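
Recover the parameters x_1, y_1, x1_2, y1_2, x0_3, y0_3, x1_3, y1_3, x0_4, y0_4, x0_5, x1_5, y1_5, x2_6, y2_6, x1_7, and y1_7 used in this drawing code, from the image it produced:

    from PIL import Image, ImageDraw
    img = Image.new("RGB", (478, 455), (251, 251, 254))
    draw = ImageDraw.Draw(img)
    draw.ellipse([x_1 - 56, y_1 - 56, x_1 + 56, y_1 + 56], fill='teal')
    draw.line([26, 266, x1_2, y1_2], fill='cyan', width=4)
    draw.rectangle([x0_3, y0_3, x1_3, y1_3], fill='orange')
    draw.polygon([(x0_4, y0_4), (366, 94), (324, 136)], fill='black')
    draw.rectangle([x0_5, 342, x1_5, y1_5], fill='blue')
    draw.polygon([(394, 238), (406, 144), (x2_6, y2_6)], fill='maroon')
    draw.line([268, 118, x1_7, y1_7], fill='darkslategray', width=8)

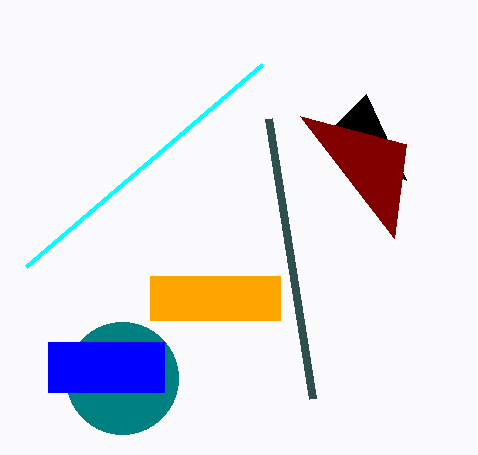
x_1 = 122; y_1 = 378; x1_2 = 262; y1_2 = 64; x0_3 = 150; y0_3 = 276; x1_3 = 280; y1_3 = 320; x0_4 = 406; y0_4 = 180; x0_5 = 48; x1_5 = 164; y1_5 = 392; x2_6 = 300; y2_6 = 116; x1_7 = 312; y1_7 = 398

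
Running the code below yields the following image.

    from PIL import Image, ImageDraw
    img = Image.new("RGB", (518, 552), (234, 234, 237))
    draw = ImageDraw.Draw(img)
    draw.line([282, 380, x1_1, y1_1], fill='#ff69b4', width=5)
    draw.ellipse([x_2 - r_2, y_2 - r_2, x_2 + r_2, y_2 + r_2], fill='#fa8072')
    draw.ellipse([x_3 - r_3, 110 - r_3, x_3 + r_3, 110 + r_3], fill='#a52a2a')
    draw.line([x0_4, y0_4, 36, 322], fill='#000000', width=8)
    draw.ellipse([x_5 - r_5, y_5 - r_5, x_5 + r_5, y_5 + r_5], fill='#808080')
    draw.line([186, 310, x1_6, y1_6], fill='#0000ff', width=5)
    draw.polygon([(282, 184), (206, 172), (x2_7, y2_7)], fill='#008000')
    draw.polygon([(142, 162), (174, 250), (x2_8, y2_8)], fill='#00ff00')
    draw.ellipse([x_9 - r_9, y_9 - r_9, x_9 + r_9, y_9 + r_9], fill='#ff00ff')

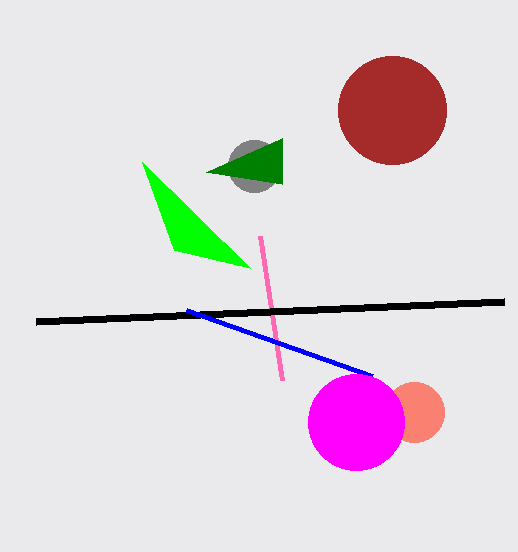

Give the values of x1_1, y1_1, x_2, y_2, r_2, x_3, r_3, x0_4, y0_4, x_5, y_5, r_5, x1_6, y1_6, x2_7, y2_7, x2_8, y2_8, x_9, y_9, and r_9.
x1_1 = 260
y1_1 = 236
x_2 = 414
y_2 = 412
r_2 = 30
x_3 = 392
r_3 = 54
x0_4 = 504
y0_4 = 302
x_5 = 254
y_5 = 166
r_5 = 26
x1_6 = 372
y1_6 = 376
x2_7 = 282
y2_7 = 138
x2_8 = 250
y2_8 = 268
x_9 = 356
y_9 = 422
r_9 = 48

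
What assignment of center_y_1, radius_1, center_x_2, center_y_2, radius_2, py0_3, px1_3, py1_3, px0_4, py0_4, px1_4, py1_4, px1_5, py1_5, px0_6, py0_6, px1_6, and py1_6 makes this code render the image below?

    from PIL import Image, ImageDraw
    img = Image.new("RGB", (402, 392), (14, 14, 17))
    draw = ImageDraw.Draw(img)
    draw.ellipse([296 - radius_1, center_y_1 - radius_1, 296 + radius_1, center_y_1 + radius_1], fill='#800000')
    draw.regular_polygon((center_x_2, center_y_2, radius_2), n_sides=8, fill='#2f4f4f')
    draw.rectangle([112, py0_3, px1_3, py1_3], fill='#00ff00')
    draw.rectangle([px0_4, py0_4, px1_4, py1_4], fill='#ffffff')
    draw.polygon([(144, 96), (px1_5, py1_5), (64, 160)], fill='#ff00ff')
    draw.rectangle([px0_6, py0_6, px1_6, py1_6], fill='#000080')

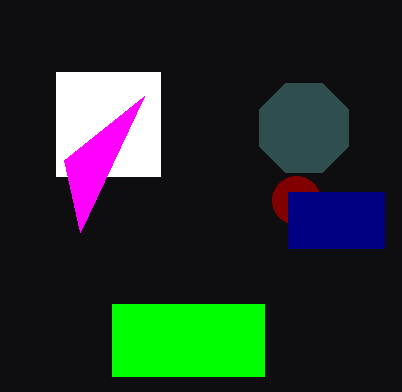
center_y_1 = 200, radius_1 = 24, center_x_2 = 304, center_y_2 = 128, radius_2 = 48, py0_3 = 304, px1_3 = 264, py1_3 = 376, px0_4 = 56, py0_4 = 72, px1_4 = 160, py1_4 = 176, px1_5 = 80, py1_5 = 232, px0_6 = 288, py0_6 = 192, px1_6 = 384, py1_6 = 248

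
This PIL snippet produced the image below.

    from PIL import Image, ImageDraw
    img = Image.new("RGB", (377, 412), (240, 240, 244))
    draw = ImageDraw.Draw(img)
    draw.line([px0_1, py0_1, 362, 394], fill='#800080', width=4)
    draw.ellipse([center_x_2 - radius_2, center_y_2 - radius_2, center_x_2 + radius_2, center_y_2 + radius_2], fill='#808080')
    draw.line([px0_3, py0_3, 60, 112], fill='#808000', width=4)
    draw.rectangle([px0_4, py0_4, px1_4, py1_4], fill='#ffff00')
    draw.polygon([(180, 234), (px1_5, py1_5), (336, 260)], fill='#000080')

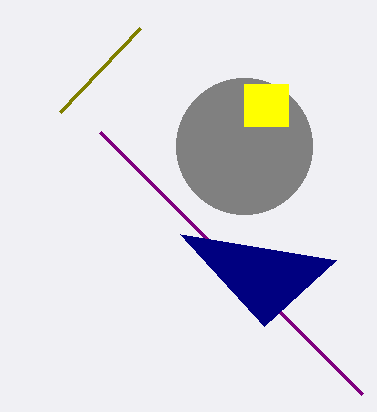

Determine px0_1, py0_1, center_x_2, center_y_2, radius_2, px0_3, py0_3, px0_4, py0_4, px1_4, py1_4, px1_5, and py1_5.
px0_1 = 100
py0_1 = 132
center_x_2 = 244
center_y_2 = 146
radius_2 = 68
px0_3 = 140
py0_3 = 28
px0_4 = 244
py0_4 = 84
px1_4 = 288
py1_4 = 126
px1_5 = 264
py1_5 = 326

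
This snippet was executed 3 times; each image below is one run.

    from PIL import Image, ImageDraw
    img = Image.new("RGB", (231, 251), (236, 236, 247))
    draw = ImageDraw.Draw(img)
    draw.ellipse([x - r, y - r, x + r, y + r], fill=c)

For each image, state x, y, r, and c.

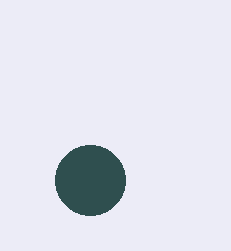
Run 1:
x = 90, y = 180, r = 35, c = 'darkslategray'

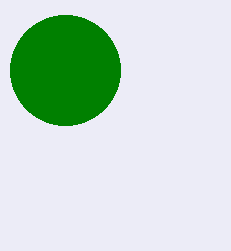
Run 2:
x = 65
y = 70
r = 55
c = 'green'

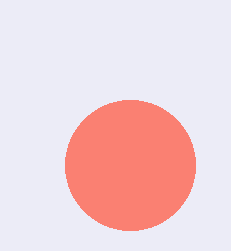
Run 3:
x = 130
y = 165
r = 65
c = 'salmon'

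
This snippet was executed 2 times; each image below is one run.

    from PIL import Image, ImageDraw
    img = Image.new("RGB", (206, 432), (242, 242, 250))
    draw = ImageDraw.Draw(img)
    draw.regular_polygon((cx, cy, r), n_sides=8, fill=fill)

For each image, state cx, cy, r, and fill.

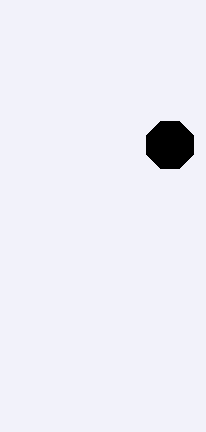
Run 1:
cx = 170
cy = 145
r = 25
fill = 'black'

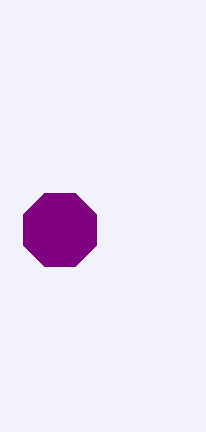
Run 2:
cx = 60; cy = 230; r = 40; fill = 'purple'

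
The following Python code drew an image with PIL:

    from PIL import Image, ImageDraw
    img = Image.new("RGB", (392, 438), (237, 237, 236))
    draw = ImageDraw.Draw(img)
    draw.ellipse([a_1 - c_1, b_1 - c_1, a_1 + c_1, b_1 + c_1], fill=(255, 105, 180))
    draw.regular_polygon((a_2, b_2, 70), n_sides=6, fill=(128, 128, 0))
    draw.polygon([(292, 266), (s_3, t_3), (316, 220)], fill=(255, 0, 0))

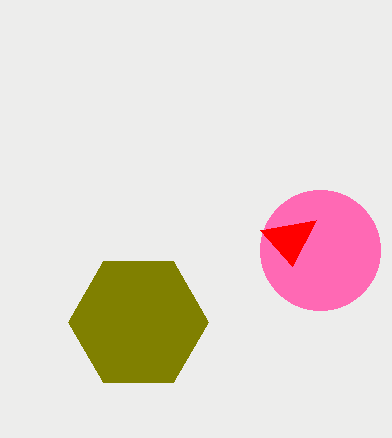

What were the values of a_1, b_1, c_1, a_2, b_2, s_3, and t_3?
a_1 = 320; b_1 = 250; c_1 = 60; a_2 = 138; b_2 = 322; s_3 = 260; t_3 = 230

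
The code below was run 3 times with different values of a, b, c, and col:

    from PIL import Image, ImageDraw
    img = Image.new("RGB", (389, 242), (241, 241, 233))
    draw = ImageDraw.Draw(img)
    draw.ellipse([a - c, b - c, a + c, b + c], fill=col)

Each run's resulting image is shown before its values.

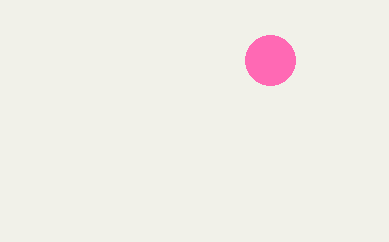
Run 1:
a = 270
b = 60
c = 25
col = 'hotpink'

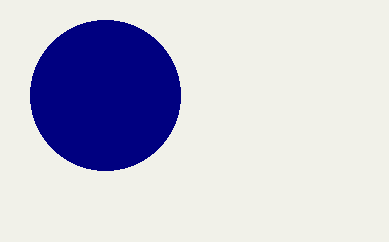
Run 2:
a = 105
b = 95
c = 75
col = 'navy'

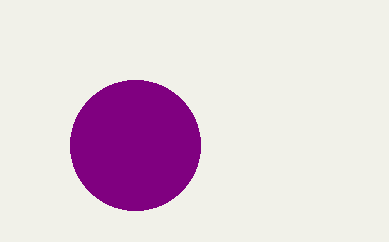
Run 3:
a = 135; b = 145; c = 65; col = 'purple'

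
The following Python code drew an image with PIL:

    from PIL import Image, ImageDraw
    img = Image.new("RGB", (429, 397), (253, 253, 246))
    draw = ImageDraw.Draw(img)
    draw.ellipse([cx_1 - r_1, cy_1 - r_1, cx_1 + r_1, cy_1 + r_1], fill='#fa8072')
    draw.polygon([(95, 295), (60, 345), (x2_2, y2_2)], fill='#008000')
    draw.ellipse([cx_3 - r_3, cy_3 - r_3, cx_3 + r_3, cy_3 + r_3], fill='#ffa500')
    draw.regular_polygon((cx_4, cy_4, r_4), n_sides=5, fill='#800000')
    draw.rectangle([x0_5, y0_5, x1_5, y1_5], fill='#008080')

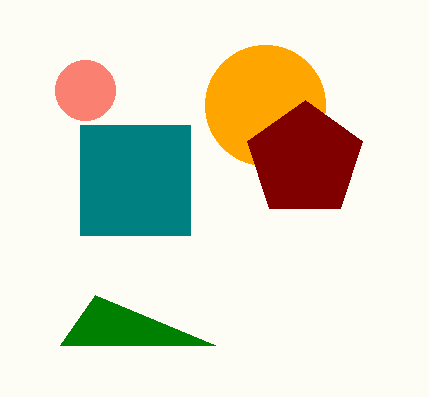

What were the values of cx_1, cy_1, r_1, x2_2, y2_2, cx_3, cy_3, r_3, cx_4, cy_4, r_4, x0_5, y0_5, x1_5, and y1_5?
cx_1 = 85, cy_1 = 90, r_1 = 30, x2_2 = 215, y2_2 = 345, cx_3 = 265, cy_3 = 105, r_3 = 60, cx_4 = 305, cy_4 = 160, r_4 = 60, x0_5 = 80, y0_5 = 125, x1_5 = 190, y1_5 = 235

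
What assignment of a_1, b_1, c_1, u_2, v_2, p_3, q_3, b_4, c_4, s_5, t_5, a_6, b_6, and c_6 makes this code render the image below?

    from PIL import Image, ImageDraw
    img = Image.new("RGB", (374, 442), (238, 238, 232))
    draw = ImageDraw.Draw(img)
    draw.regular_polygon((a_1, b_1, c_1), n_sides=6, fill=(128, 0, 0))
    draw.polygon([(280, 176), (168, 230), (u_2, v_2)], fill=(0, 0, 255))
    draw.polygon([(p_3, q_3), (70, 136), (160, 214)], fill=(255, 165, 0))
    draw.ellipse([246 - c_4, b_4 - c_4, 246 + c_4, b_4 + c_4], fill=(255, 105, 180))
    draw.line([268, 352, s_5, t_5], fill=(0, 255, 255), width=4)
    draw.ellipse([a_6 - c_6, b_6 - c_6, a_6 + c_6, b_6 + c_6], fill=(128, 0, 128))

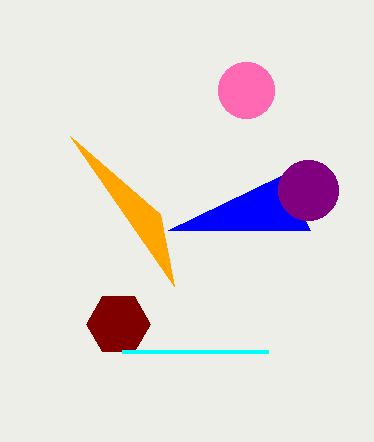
a_1 = 118; b_1 = 324; c_1 = 32; u_2 = 310; v_2 = 230; p_3 = 174; q_3 = 286; b_4 = 90; c_4 = 28; s_5 = 122; t_5 = 352; a_6 = 308; b_6 = 190; c_6 = 30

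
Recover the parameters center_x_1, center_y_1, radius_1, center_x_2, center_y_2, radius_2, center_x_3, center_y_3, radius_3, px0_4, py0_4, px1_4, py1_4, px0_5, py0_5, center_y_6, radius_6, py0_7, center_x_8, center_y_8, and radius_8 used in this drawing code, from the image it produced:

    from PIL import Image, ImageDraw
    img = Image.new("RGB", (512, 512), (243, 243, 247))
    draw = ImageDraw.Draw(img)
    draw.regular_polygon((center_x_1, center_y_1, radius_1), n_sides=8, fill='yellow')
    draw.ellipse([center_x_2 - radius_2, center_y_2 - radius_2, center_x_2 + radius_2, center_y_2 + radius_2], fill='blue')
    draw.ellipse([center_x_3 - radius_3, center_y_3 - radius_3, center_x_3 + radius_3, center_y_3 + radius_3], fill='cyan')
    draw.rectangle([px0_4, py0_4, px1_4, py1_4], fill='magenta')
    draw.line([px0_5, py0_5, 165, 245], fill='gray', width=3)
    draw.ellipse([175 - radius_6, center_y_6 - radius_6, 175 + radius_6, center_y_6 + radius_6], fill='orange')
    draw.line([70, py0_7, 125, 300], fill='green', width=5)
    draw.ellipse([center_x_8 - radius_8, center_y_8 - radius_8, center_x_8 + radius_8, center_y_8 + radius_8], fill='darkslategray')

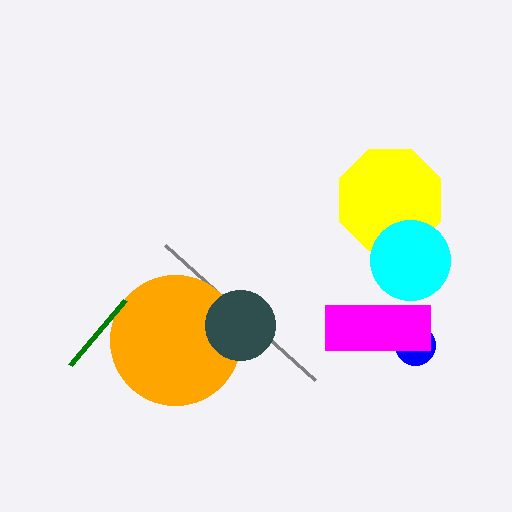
center_x_1 = 390
center_y_1 = 200
radius_1 = 55
center_x_2 = 415
center_y_2 = 345
radius_2 = 20
center_x_3 = 410
center_y_3 = 260
radius_3 = 40
px0_4 = 325
py0_4 = 305
px1_4 = 430
py1_4 = 350
px0_5 = 315
py0_5 = 380
center_y_6 = 340
radius_6 = 65
py0_7 = 365
center_x_8 = 240
center_y_8 = 325
radius_8 = 35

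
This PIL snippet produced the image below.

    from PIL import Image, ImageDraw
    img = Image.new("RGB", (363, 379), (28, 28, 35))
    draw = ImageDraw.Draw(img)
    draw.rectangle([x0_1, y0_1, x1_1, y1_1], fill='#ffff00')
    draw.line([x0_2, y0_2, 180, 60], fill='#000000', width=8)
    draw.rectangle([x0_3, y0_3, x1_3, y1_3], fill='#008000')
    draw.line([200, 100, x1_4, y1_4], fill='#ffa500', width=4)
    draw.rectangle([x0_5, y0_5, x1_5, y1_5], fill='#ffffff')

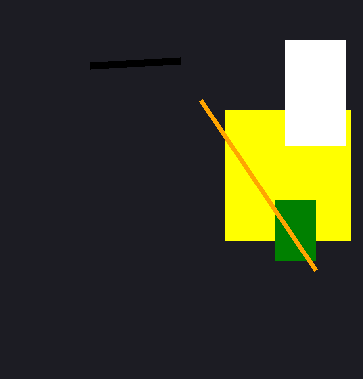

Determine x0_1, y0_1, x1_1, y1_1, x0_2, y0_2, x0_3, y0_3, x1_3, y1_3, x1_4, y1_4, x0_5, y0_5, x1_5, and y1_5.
x0_1 = 225
y0_1 = 110
x1_1 = 350
y1_1 = 240
x0_2 = 90
y0_2 = 65
x0_3 = 275
y0_3 = 200
x1_3 = 315
y1_3 = 260
x1_4 = 315
y1_4 = 270
x0_5 = 285
y0_5 = 40
x1_5 = 345
y1_5 = 145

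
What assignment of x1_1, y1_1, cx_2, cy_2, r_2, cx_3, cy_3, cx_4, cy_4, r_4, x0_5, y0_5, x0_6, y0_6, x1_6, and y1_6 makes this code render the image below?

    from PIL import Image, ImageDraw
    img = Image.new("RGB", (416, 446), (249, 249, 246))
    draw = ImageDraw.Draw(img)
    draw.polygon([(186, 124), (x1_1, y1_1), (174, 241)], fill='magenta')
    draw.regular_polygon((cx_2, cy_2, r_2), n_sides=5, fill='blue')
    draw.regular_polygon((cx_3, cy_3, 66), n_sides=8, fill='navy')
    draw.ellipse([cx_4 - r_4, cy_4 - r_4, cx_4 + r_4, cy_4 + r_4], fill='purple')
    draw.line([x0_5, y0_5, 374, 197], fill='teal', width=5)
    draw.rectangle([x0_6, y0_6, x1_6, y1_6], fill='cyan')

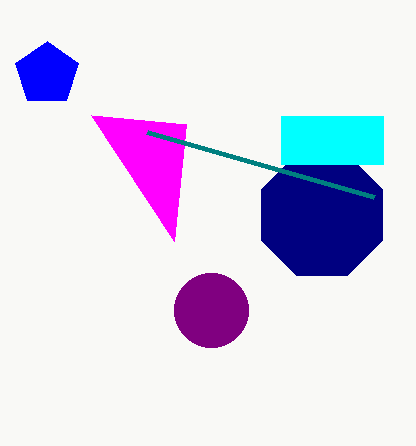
x1_1 = 91
y1_1 = 115
cx_2 = 47
cy_2 = 74
r_2 = 33
cx_3 = 322
cy_3 = 215
cx_4 = 211
cy_4 = 310
r_4 = 37
x0_5 = 147
y0_5 = 132
x0_6 = 281
y0_6 = 116
x1_6 = 383
y1_6 = 164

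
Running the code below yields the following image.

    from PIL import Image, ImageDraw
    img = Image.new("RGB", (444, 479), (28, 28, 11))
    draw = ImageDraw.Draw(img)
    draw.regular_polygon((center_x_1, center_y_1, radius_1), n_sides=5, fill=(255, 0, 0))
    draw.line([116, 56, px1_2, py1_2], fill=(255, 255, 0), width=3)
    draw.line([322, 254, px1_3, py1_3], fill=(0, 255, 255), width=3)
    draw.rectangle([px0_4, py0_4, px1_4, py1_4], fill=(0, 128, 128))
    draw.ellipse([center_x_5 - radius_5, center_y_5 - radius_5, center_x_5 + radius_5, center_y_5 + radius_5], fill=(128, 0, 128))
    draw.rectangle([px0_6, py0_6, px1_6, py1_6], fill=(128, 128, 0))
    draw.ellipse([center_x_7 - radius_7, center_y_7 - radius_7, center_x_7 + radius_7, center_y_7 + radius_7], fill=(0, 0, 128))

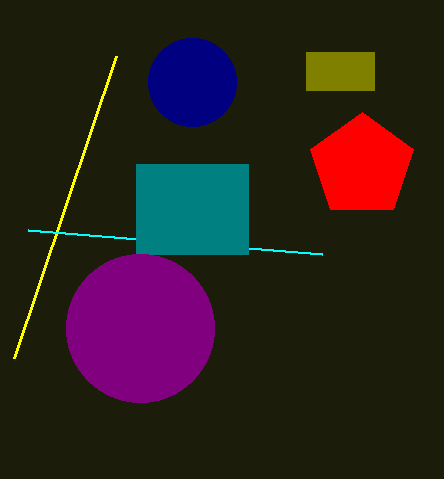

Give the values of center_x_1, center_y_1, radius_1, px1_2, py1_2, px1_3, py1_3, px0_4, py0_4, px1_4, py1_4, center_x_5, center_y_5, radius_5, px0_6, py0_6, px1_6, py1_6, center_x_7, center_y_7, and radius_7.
center_x_1 = 362; center_y_1 = 166; radius_1 = 54; px1_2 = 14; py1_2 = 358; px1_3 = 28; py1_3 = 230; px0_4 = 136; py0_4 = 164; px1_4 = 248; py1_4 = 254; center_x_5 = 140; center_y_5 = 328; radius_5 = 74; px0_6 = 306; py0_6 = 52; px1_6 = 374; py1_6 = 90; center_x_7 = 192; center_y_7 = 82; radius_7 = 44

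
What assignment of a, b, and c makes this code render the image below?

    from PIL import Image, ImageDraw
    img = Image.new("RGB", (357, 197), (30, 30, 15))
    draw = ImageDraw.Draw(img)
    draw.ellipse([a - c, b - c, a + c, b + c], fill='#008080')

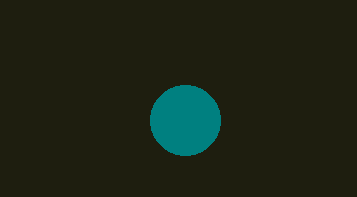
a = 185, b = 120, c = 35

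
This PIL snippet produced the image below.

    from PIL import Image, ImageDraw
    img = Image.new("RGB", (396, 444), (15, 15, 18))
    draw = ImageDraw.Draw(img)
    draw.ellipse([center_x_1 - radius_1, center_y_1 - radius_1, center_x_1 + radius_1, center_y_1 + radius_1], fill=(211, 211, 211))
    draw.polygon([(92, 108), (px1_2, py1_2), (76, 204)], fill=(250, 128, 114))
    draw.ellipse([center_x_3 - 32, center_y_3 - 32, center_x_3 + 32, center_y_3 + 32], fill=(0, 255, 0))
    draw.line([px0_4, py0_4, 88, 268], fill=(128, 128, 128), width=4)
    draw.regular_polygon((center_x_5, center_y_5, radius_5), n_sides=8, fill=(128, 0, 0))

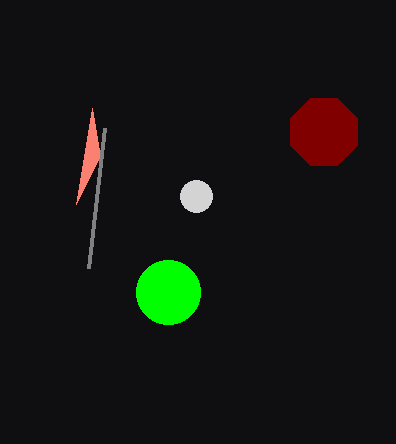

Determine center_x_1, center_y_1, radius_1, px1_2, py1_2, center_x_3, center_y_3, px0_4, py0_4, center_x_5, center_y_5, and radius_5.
center_x_1 = 196; center_y_1 = 196; radius_1 = 16; px1_2 = 100; py1_2 = 156; center_x_3 = 168; center_y_3 = 292; px0_4 = 104; py0_4 = 128; center_x_5 = 324; center_y_5 = 132; radius_5 = 36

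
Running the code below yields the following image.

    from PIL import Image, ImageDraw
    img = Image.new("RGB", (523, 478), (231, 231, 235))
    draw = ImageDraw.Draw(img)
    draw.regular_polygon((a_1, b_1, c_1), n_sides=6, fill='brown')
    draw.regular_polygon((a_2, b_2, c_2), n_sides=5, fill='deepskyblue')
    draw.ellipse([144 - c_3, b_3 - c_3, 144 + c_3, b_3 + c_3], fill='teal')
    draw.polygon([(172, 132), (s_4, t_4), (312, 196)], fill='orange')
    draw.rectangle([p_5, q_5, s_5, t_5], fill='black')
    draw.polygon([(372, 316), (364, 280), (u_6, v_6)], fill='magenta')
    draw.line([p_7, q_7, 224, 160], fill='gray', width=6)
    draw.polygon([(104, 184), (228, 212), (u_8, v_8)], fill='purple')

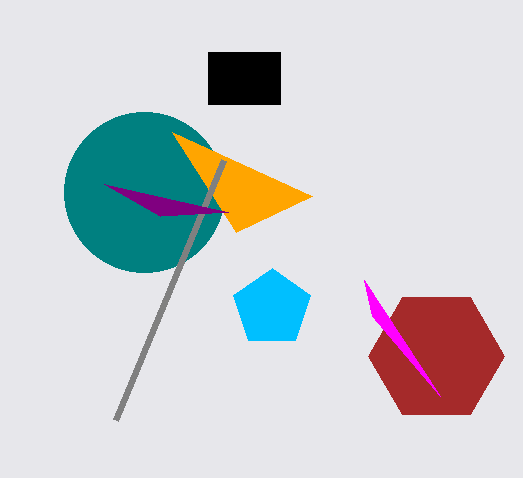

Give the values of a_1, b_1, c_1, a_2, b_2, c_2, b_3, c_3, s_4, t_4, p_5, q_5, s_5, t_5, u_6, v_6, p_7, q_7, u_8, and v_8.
a_1 = 436
b_1 = 356
c_1 = 68
a_2 = 272
b_2 = 308
c_2 = 40
b_3 = 192
c_3 = 80
s_4 = 236
t_4 = 232
p_5 = 208
q_5 = 52
s_5 = 280
t_5 = 104
u_6 = 440
v_6 = 396
p_7 = 116
q_7 = 420
u_8 = 160
v_8 = 216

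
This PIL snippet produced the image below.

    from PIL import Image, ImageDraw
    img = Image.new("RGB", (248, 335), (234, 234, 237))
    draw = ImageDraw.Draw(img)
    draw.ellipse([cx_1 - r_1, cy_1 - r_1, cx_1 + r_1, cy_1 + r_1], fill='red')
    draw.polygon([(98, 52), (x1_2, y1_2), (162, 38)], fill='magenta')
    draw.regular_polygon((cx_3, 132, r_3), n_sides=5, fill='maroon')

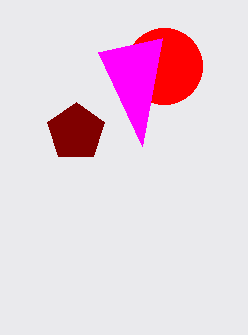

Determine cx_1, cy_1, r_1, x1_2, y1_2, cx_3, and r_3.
cx_1 = 164, cy_1 = 66, r_1 = 38, x1_2 = 142, y1_2 = 146, cx_3 = 76, r_3 = 30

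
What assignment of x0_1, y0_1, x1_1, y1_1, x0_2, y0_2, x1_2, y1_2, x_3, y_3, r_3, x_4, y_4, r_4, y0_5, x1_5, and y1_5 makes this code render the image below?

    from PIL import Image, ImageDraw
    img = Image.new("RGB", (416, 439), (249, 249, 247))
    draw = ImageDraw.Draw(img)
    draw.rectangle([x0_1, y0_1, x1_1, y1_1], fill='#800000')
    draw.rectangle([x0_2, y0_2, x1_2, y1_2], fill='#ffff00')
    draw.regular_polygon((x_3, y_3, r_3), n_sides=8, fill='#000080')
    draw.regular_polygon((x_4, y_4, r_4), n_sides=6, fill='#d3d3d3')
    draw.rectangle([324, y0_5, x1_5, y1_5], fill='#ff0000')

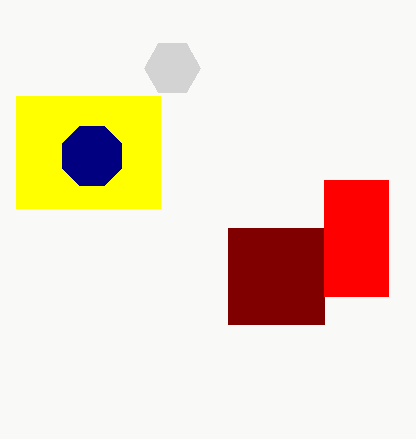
x0_1 = 228; y0_1 = 228; x1_1 = 324; y1_1 = 324; x0_2 = 16; y0_2 = 96; x1_2 = 160; y1_2 = 208; x_3 = 92; y_3 = 156; r_3 = 32; x_4 = 172; y_4 = 68; r_4 = 28; y0_5 = 180; x1_5 = 388; y1_5 = 296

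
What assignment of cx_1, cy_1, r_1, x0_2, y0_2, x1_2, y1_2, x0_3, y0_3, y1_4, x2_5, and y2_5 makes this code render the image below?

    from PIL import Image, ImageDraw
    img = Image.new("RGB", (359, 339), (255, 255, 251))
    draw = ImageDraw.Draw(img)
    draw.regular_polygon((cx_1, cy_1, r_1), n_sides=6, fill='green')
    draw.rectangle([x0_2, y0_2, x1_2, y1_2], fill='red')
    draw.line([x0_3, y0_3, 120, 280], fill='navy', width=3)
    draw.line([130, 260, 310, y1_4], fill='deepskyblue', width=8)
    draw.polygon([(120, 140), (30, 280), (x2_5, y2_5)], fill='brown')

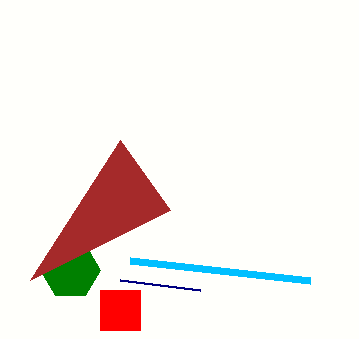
cx_1 = 70
cy_1 = 270
r_1 = 30
x0_2 = 100
y0_2 = 290
x1_2 = 140
y1_2 = 330
x0_3 = 200
y0_3 = 290
y1_4 = 280
x2_5 = 170
y2_5 = 210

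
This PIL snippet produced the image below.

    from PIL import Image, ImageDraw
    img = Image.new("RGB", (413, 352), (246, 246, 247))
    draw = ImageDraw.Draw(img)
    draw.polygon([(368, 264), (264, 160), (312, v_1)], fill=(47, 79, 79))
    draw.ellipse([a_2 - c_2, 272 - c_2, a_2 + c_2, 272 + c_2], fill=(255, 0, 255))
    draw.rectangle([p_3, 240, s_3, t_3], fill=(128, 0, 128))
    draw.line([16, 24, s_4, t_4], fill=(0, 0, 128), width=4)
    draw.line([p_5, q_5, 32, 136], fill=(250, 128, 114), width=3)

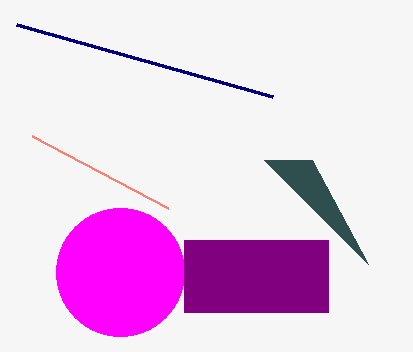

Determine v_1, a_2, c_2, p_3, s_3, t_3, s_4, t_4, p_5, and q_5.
v_1 = 160; a_2 = 120; c_2 = 64; p_3 = 184; s_3 = 328; t_3 = 312; s_4 = 272; t_4 = 96; p_5 = 168; q_5 = 208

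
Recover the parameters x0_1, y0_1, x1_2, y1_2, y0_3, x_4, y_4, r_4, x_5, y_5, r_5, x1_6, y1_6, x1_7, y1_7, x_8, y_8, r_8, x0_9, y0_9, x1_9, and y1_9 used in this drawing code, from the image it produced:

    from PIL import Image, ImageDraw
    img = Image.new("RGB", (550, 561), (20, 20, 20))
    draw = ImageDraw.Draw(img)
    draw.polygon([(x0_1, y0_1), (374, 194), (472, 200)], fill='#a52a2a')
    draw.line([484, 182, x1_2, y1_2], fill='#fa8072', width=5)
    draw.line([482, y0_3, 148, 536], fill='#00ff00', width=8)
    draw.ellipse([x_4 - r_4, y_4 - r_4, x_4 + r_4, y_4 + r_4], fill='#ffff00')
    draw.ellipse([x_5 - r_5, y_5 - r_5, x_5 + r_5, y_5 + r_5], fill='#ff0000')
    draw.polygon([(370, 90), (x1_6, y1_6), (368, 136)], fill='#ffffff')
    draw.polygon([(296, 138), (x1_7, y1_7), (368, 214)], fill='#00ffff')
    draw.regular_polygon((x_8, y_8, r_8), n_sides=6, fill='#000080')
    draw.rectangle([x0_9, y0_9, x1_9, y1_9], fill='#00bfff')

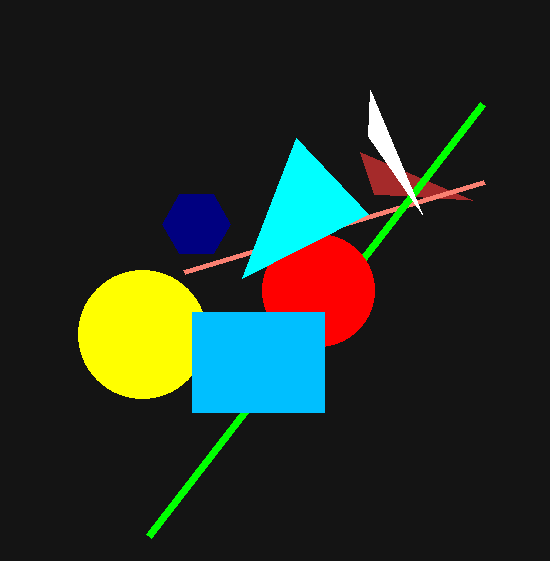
x0_1 = 360; y0_1 = 152; x1_2 = 184; y1_2 = 272; y0_3 = 104; x_4 = 142; y_4 = 334; r_4 = 64; x_5 = 318; y_5 = 290; r_5 = 56; x1_6 = 422; y1_6 = 214; x1_7 = 242; y1_7 = 278; x_8 = 196; y_8 = 224; r_8 = 34; x0_9 = 192; y0_9 = 312; x1_9 = 324; y1_9 = 412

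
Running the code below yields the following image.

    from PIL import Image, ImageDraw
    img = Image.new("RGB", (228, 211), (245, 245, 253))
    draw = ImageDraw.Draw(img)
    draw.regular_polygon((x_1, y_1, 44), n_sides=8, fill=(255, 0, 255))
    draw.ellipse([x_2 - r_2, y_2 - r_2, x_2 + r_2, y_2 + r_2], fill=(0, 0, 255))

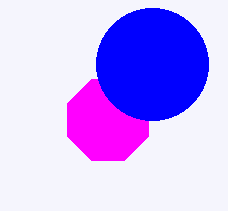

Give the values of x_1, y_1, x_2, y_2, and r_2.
x_1 = 108; y_1 = 120; x_2 = 152; y_2 = 64; r_2 = 56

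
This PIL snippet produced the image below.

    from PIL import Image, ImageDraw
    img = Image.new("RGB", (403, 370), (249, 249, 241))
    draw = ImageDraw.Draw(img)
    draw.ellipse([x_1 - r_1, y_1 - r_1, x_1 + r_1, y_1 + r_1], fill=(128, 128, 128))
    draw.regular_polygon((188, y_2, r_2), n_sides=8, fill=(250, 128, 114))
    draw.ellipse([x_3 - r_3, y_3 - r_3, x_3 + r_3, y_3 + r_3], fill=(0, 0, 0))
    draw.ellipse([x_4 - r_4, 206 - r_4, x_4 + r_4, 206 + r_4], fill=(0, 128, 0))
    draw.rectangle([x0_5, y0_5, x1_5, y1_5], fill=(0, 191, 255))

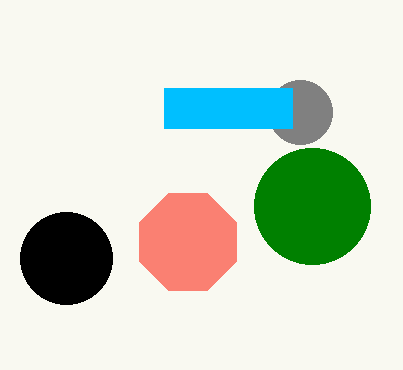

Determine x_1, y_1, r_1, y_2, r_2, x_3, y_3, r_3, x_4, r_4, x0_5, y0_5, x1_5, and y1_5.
x_1 = 300; y_1 = 112; r_1 = 32; y_2 = 242; r_2 = 52; x_3 = 66; y_3 = 258; r_3 = 46; x_4 = 312; r_4 = 58; x0_5 = 164; y0_5 = 88; x1_5 = 292; y1_5 = 128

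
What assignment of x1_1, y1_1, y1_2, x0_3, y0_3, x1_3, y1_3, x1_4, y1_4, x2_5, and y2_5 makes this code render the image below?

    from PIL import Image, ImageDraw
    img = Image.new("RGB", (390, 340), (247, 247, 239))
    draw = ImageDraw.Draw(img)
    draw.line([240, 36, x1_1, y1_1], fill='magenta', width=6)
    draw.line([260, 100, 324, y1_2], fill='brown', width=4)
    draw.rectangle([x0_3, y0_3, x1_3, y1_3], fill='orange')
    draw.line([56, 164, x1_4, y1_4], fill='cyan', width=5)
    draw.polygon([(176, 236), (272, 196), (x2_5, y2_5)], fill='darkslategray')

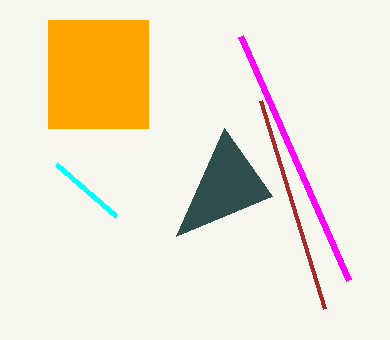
x1_1 = 348; y1_1 = 280; y1_2 = 308; x0_3 = 48; y0_3 = 20; x1_3 = 148; y1_3 = 128; x1_4 = 116; y1_4 = 216; x2_5 = 224; y2_5 = 128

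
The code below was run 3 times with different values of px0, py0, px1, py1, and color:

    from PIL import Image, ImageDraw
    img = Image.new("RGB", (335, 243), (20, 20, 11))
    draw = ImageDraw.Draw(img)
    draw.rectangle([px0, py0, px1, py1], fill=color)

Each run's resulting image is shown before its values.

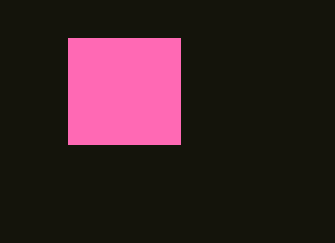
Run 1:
px0 = 68, py0 = 38, px1 = 180, py1 = 144, color = 'hotpink'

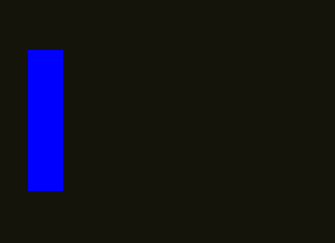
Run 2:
px0 = 28
py0 = 50
px1 = 62
py1 = 190
color = 'blue'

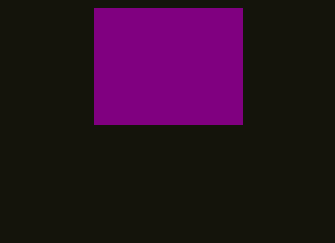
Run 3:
px0 = 94, py0 = 8, px1 = 242, py1 = 124, color = 'purple'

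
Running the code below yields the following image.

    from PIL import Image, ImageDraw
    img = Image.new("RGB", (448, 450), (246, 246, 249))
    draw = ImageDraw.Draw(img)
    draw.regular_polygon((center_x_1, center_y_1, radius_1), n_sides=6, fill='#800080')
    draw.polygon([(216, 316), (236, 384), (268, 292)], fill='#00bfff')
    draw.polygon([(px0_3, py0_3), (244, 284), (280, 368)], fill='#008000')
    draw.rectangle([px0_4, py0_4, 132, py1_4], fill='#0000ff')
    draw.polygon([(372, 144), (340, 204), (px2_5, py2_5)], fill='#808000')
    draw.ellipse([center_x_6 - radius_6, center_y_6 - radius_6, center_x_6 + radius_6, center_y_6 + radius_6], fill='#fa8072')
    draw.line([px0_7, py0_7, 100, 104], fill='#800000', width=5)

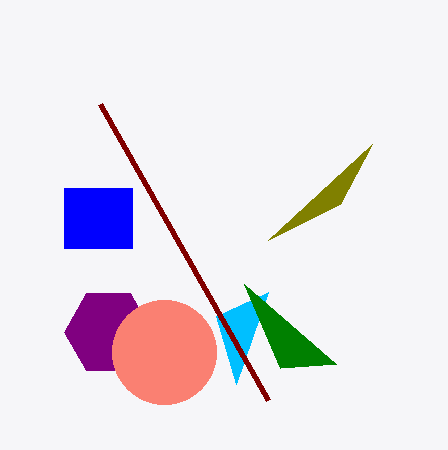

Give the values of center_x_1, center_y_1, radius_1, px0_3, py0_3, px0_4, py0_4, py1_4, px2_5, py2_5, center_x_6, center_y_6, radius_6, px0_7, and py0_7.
center_x_1 = 108, center_y_1 = 332, radius_1 = 44, px0_3 = 336, py0_3 = 364, px0_4 = 64, py0_4 = 188, py1_4 = 248, px2_5 = 268, py2_5 = 240, center_x_6 = 164, center_y_6 = 352, radius_6 = 52, px0_7 = 268, py0_7 = 400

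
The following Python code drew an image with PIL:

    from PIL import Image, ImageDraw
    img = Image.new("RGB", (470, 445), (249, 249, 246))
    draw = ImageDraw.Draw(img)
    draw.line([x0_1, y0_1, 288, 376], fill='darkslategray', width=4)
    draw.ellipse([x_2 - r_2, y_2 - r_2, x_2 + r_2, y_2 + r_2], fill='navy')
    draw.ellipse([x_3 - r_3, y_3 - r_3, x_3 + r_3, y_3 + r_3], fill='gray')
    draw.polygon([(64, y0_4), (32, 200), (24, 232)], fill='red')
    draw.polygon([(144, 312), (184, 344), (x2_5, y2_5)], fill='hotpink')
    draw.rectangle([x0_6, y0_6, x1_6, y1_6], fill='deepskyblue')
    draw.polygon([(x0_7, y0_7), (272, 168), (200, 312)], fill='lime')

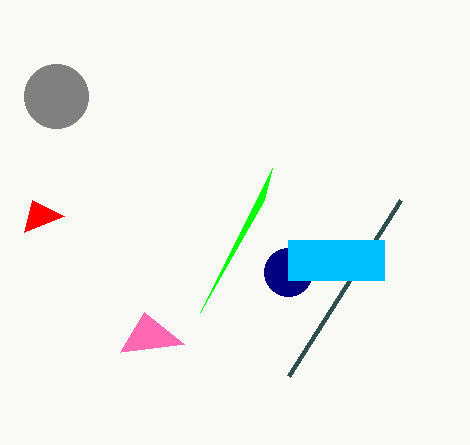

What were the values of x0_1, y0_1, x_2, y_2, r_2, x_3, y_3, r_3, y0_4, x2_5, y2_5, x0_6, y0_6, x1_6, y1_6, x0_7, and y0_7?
x0_1 = 400; y0_1 = 200; x_2 = 288; y_2 = 272; r_2 = 24; x_3 = 56; y_3 = 96; r_3 = 32; y0_4 = 216; x2_5 = 120; y2_5 = 352; x0_6 = 288; y0_6 = 240; x1_6 = 384; y1_6 = 280; x0_7 = 264; y0_7 = 200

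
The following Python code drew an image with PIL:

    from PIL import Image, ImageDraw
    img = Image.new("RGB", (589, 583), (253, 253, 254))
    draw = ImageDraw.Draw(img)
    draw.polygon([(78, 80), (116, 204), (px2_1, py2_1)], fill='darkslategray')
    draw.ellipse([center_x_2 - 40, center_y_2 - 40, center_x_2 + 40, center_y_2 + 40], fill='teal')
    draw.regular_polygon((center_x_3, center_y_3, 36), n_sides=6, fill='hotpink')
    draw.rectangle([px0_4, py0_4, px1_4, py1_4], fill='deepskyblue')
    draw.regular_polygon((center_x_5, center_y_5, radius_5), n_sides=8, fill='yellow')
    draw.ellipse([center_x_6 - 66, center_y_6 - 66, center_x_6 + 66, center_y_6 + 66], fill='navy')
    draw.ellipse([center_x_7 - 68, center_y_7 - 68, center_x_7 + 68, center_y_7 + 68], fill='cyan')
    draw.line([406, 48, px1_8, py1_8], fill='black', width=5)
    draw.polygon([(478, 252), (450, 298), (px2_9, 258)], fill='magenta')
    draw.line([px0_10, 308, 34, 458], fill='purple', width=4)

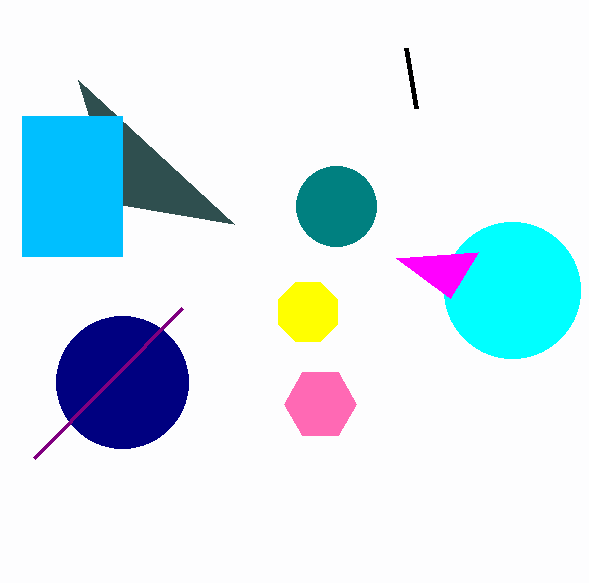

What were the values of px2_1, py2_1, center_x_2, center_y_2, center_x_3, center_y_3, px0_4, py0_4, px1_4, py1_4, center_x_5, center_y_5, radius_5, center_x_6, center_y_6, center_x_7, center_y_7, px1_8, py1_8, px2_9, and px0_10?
px2_1 = 234, py2_1 = 224, center_x_2 = 336, center_y_2 = 206, center_x_3 = 320, center_y_3 = 404, px0_4 = 22, py0_4 = 116, px1_4 = 122, py1_4 = 256, center_x_5 = 308, center_y_5 = 312, radius_5 = 32, center_x_6 = 122, center_y_6 = 382, center_x_7 = 512, center_y_7 = 290, px1_8 = 416, py1_8 = 108, px2_9 = 396, px0_10 = 182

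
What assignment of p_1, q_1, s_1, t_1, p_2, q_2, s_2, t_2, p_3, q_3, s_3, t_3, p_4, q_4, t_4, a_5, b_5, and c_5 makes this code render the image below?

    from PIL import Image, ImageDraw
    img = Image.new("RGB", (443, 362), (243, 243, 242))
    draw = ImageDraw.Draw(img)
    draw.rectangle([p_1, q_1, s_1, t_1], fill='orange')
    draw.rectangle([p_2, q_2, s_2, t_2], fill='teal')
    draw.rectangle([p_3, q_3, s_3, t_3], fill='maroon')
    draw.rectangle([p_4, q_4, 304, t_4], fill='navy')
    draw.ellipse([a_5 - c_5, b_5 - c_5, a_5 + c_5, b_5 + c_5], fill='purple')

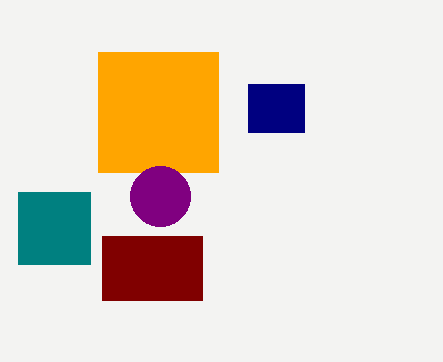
p_1 = 98; q_1 = 52; s_1 = 218; t_1 = 172; p_2 = 18; q_2 = 192; s_2 = 90; t_2 = 264; p_3 = 102; q_3 = 236; s_3 = 202; t_3 = 300; p_4 = 248; q_4 = 84; t_4 = 132; a_5 = 160; b_5 = 196; c_5 = 30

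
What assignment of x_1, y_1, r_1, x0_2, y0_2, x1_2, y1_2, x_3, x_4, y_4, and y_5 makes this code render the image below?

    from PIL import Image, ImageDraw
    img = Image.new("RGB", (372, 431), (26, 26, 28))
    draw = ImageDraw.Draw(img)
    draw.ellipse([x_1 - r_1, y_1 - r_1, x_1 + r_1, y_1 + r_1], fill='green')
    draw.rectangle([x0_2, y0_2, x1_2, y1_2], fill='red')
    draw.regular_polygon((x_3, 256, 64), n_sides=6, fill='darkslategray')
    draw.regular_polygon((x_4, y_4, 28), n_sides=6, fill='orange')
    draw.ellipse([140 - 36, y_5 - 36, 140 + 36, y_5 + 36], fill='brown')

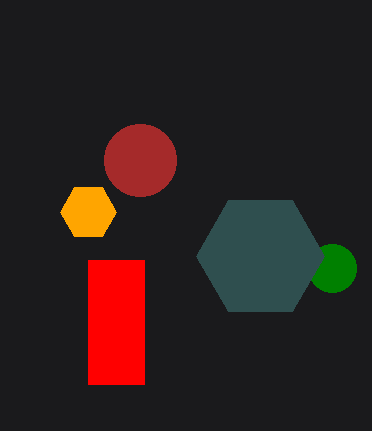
x_1 = 332
y_1 = 268
r_1 = 24
x0_2 = 88
y0_2 = 260
x1_2 = 144
y1_2 = 384
x_3 = 260
x_4 = 88
y_4 = 212
y_5 = 160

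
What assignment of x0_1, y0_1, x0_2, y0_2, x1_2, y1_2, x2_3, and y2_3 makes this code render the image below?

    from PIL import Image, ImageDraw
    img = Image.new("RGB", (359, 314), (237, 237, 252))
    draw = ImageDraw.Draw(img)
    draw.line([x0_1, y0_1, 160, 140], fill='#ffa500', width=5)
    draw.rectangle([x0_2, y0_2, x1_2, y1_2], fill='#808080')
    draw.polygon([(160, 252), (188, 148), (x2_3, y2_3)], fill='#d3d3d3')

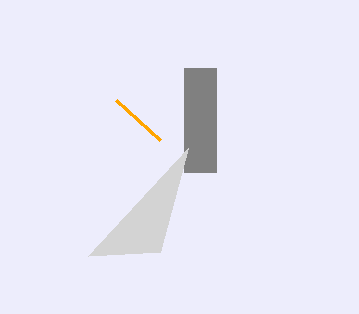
x0_1 = 116, y0_1 = 100, x0_2 = 184, y0_2 = 68, x1_2 = 216, y1_2 = 172, x2_3 = 88, y2_3 = 256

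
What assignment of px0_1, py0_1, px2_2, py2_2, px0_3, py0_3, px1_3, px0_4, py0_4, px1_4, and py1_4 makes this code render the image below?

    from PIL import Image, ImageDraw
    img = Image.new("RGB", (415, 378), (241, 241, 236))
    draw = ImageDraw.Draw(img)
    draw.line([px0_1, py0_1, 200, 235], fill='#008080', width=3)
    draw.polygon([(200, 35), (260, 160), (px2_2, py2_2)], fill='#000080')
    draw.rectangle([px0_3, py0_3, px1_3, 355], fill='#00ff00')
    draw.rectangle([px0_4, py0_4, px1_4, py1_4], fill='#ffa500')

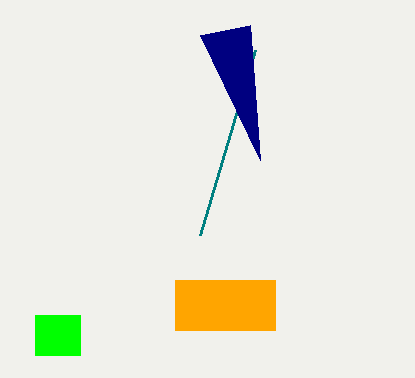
px0_1 = 255, py0_1 = 50, px2_2 = 250, py2_2 = 25, px0_3 = 35, py0_3 = 315, px1_3 = 80, px0_4 = 175, py0_4 = 280, px1_4 = 275, py1_4 = 330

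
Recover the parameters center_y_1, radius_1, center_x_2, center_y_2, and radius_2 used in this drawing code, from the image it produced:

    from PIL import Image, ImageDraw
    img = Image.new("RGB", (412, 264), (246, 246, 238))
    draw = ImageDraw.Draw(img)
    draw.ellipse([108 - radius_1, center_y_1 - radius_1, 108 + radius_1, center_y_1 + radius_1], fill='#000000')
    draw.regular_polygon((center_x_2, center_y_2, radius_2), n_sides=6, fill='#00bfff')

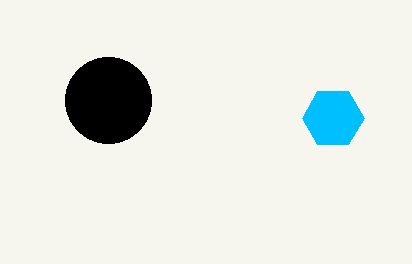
center_y_1 = 100, radius_1 = 43, center_x_2 = 333, center_y_2 = 118, radius_2 = 31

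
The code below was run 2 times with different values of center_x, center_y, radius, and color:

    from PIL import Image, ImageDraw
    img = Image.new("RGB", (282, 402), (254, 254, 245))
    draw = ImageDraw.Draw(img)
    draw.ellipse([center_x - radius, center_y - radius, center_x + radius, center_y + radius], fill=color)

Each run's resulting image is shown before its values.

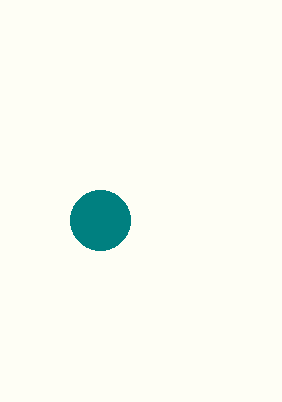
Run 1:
center_x = 100; center_y = 220; radius = 30; color = 'teal'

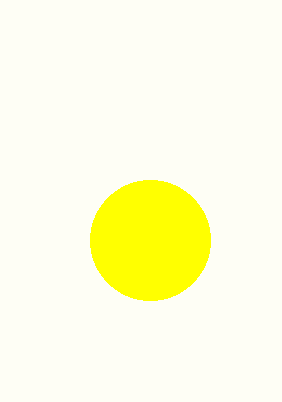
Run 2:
center_x = 150; center_y = 240; radius = 60; color = 'yellow'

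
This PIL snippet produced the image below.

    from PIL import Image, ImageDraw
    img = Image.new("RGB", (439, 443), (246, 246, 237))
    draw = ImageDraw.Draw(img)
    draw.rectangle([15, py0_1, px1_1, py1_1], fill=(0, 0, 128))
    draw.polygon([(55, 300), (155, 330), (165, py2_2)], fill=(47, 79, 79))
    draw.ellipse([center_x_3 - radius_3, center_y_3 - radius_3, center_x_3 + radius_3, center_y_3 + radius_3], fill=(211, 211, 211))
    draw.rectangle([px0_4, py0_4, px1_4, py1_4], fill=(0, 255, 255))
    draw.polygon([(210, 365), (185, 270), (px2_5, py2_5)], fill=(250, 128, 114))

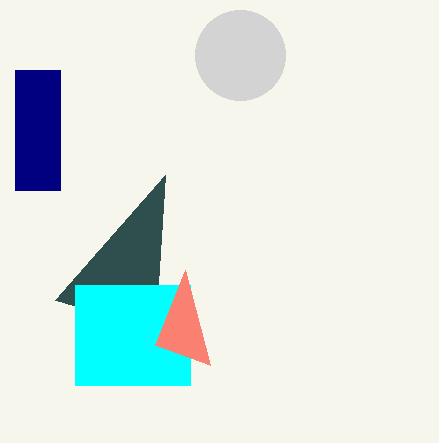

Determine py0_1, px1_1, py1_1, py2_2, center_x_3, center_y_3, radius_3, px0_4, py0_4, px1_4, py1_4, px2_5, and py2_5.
py0_1 = 70, px1_1 = 60, py1_1 = 190, py2_2 = 175, center_x_3 = 240, center_y_3 = 55, radius_3 = 45, px0_4 = 75, py0_4 = 285, px1_4 = 190, py1_4 = 385, px2_5 = 155, py2_5 = 345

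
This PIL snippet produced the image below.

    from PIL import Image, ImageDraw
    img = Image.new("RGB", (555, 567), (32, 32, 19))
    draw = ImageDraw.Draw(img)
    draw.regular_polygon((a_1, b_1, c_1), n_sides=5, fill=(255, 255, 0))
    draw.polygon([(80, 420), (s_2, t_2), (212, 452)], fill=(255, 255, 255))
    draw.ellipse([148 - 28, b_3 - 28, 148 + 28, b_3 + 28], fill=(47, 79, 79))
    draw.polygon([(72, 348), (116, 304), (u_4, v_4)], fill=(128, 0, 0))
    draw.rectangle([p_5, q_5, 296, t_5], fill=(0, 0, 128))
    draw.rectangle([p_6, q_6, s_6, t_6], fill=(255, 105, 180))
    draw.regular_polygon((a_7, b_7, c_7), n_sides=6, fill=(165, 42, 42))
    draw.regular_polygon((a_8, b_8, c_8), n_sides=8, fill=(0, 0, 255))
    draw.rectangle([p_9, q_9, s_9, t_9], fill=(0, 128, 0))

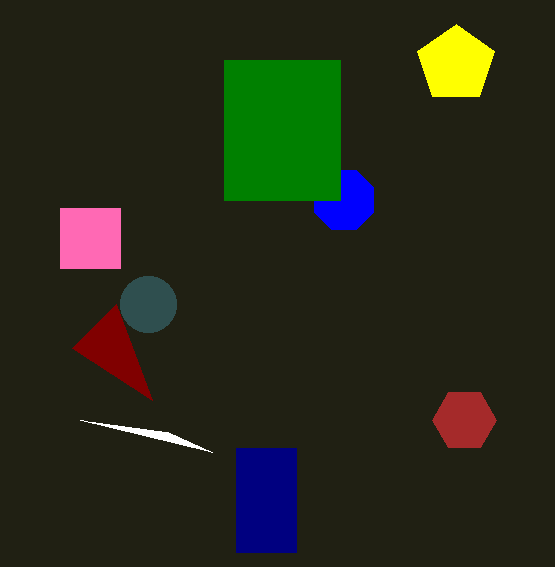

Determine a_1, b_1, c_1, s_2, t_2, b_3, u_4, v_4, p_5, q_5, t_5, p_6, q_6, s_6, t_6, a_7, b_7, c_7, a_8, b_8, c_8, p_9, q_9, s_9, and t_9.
a_1 = 456; b_1 = 64; c_1 = 40; s_2 = 168; t_2 = 432; b_3 = 304; u_4 = 152; v_4 = 400; p_5 = 236; q_5 = 448; t_5 = 552; p_6 = 60; q_6 = 208; s_6 = 120; t_6 = 268; a_7 = 464; b_7 = 420; c_7 = 32; a_8 = 344; b_8 = 200; c_8 = 32; p_9 = 224; q_9 = 60; s_9 = 340; t_9 = 200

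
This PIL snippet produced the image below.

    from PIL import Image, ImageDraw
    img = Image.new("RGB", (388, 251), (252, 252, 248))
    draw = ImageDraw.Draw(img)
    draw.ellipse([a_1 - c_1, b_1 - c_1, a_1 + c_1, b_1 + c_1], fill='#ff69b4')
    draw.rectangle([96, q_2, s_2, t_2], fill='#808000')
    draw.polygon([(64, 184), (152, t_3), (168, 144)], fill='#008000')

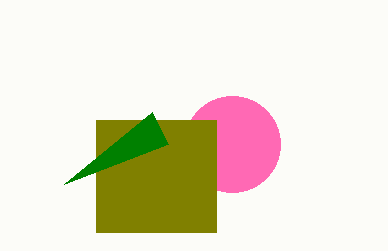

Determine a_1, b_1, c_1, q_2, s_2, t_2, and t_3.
a_1 = 232
b_1 = 144
c_1 = 48
q_2 = 120
s_2 = 216
t_2 = 232
t_3 = 112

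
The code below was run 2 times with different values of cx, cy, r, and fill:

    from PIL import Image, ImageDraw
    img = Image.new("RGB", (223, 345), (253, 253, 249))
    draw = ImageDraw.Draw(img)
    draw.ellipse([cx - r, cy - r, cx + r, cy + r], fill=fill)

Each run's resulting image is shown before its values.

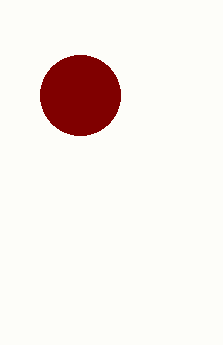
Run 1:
cx = 80
cy = 95
r = 40
fill = 'maroon'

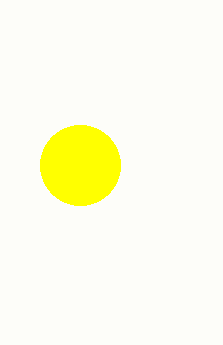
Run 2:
cx = 80; cy = 165; r = 40; fill = 'yellow'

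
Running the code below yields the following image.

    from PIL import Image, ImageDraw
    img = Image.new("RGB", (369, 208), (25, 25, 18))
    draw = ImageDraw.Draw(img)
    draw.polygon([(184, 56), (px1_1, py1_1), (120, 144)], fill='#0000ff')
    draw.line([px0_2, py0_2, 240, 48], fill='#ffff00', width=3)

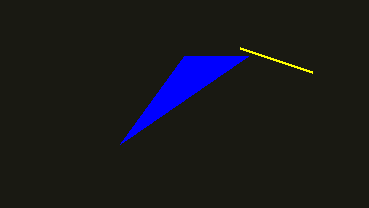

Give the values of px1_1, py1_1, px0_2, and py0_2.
px1_1 = 248, py1_1 = 56, px0_2 = 312, py0_2 = 72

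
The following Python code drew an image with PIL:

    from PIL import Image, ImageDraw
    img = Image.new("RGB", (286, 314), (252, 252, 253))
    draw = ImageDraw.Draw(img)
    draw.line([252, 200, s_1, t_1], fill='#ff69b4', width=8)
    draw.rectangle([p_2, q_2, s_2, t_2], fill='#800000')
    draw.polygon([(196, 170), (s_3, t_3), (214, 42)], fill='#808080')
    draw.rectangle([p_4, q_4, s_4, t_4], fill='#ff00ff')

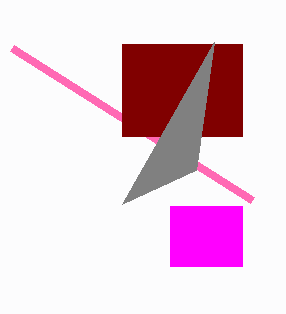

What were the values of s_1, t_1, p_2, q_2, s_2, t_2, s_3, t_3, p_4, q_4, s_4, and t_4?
s_1 = 12; t_1 = 48; p_2 = 122; q_2 = 44; s_2 = 242; t_2 = 136; s_3 = 122; t_3 = 204; p_4 = 170; q_4 = 206; s_4 = 242; t_4 = 266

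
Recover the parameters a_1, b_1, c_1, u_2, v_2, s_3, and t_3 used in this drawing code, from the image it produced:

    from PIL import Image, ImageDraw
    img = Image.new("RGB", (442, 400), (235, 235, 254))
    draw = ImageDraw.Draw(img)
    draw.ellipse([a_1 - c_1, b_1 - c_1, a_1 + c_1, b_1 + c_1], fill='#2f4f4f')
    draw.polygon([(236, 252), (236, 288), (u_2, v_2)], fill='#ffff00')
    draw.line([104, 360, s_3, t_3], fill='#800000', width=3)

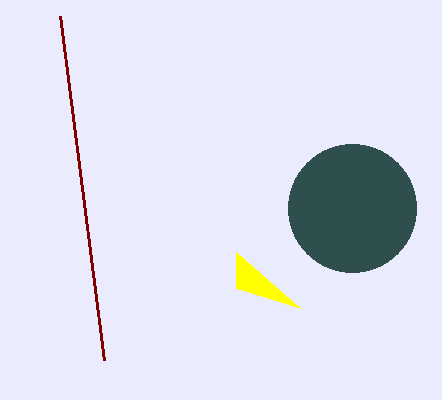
a_1 = 352; b_1 = 208; c_1 = 64; u_2 = 300; v_2 = 308; s_3 = 60; t_3 = 16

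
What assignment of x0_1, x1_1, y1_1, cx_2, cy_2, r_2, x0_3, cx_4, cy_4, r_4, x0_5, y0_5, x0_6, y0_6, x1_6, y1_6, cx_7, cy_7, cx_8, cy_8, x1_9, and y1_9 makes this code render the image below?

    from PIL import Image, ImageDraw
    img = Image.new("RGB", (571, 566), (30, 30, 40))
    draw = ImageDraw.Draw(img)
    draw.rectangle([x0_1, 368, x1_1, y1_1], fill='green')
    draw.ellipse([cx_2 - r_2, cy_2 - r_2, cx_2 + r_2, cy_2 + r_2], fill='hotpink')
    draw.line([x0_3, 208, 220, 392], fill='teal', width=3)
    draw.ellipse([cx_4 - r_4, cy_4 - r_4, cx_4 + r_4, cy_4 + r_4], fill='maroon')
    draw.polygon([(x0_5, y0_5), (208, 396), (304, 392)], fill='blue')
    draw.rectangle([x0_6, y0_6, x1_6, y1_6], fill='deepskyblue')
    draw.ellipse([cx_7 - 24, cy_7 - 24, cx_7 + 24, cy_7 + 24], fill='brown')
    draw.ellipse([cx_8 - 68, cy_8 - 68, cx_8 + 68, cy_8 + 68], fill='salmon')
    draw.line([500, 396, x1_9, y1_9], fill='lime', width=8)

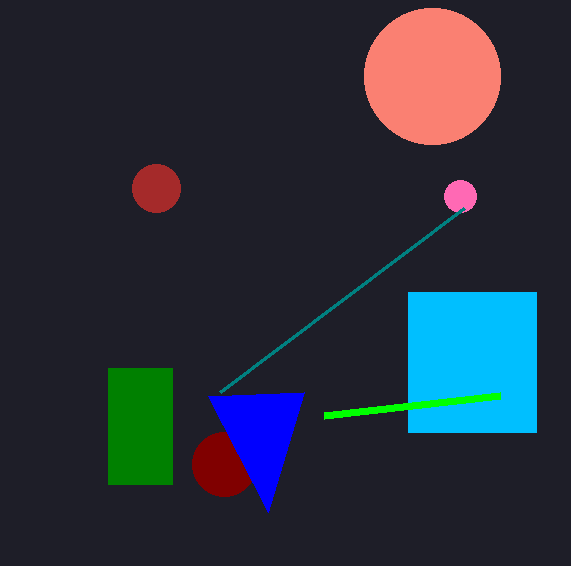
x0_1 = 108
x1_1 = 172
y1_1 = 484
cx_2 = 460
cy_2 = 196
r_2 = 16
x0_3 = 464
cx_4 = 224
cy_4 = 464
r_4 = 32
x0_5 = 268
y0_5 = 512
x0_6 = 408
y0_6 = 292
x1_6 = 536
y1_6 = 432
cx_7 = 156
cy_7 = 188
cx_8 = 432
cy_8 = 76
x1_9 = 324
y1_9 = 416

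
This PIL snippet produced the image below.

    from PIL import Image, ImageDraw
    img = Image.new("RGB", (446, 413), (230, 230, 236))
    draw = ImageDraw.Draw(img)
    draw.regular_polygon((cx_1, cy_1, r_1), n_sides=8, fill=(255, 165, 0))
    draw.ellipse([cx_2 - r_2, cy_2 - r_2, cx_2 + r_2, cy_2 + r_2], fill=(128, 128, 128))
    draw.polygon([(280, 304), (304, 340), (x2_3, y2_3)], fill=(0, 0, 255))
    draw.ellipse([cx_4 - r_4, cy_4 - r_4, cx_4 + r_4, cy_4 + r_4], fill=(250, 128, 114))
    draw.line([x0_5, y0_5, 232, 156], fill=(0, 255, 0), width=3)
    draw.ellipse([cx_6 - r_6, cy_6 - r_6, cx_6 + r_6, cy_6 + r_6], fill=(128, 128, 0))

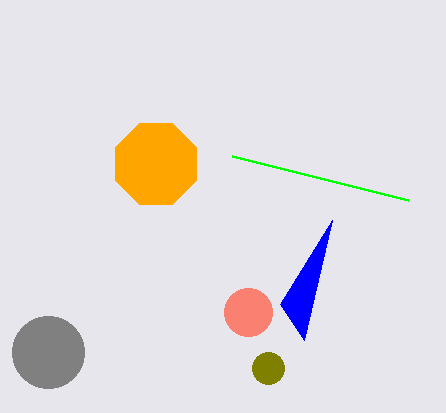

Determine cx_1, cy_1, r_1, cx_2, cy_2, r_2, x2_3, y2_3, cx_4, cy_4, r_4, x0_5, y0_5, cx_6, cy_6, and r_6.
cx_1 = 156; cy_1 = 164; r_1 = 44; cx_2 = 48; cy_2 = 352; r_2 = 36; x2_3 = 332; y2_3 = 220; cx_4 = 248; cy_4 = 312; r_4 = 24; x0_5 = 408; y0_5 = 200; cx_6 = 268; cy_6 = 368; r_6 = 16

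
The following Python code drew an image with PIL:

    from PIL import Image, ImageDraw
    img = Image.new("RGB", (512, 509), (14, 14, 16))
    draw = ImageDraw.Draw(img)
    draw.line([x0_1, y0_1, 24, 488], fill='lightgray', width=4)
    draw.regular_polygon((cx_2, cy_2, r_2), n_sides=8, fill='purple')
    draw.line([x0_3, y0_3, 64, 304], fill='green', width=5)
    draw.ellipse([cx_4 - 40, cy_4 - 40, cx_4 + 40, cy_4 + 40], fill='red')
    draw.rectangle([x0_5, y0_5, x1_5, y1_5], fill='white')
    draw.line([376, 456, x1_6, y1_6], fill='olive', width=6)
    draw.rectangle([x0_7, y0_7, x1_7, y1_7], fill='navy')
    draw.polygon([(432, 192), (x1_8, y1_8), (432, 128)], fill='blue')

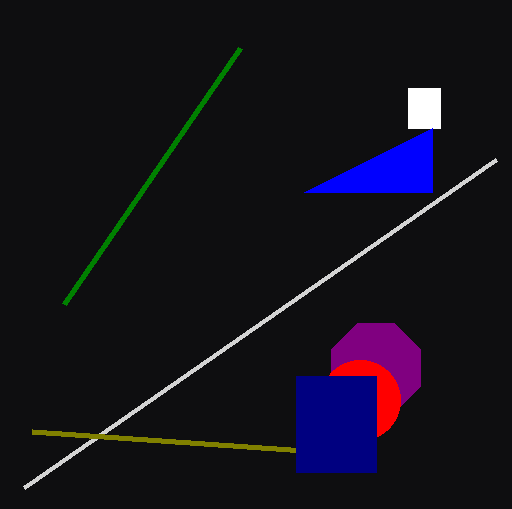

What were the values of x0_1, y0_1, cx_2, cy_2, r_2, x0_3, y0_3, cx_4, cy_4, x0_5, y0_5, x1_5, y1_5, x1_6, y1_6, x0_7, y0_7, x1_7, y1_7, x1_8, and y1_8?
x0_1 = 496, y0_1 = 160, cx_2 = 376, cy_2 = 368, r_2 = 48, x0_3 = 240, y0_3 = 48, cx_4 = 360, cy_4 = 400, x0_5 = 408, y0_5 = 88, x1_5 = 440, y1_5 = 128, x1_6 = 32, y1_6 = 432, x0_7 = 296, y0_7 = 376, x1_7 = 376, y1_7 = 472, x1_8 = 304, y1_8 = 192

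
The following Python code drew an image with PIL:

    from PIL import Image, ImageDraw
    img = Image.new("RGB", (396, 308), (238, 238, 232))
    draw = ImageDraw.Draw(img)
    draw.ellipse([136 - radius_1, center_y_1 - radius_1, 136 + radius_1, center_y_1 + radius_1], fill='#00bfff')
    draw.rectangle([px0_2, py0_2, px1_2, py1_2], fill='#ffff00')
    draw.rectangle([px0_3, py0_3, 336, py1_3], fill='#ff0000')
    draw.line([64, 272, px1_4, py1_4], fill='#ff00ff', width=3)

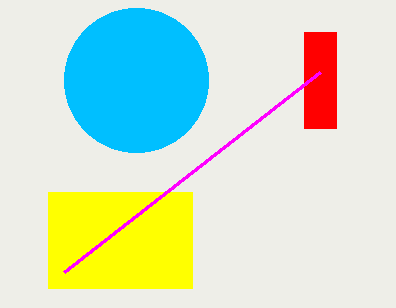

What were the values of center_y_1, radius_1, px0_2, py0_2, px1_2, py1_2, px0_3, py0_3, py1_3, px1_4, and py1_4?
center_y_1 = 80; radius_1 = 72; px0_2 = 48; py0_2 = 192; px1_2 = 192; py1_2 = 288; px0_3 = 304; py0_3 = 32; py1_3 = 128; px1_4 = 320; py1_4 = 72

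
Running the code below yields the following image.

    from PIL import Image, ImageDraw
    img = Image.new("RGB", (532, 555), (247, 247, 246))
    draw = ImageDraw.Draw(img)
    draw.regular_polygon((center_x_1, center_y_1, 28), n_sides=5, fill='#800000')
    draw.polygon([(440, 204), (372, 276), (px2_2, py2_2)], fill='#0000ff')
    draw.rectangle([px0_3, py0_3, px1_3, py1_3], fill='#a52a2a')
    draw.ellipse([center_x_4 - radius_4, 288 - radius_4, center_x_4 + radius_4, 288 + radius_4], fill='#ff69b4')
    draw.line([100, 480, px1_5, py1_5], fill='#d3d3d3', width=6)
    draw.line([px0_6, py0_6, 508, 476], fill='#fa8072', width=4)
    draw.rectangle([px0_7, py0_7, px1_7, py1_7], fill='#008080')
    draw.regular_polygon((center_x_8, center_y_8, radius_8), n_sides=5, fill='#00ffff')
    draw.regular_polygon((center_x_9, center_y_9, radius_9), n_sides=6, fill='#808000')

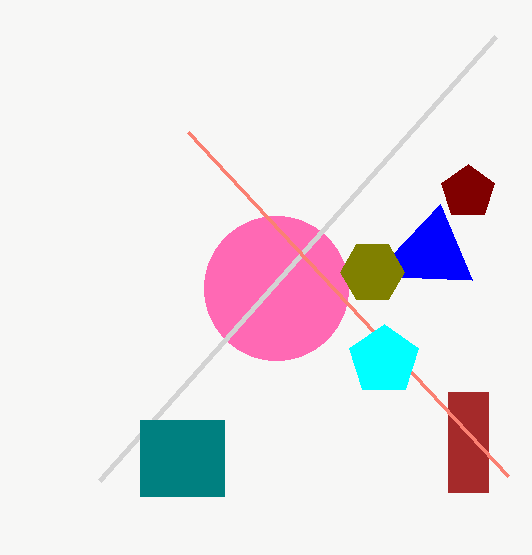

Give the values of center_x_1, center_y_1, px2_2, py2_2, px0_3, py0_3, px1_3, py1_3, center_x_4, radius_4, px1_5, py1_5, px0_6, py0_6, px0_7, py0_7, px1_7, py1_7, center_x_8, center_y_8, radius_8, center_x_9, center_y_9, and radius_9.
center_x_1 = 468, center_y_1 = 192, px2_2 = 472, py2_2 = 280, px0_3 = 448, py0_3 = 392, px1_3 = 488, py1_3 = 492, center_x_4 = 276, radius_4 = 72, px1_5 = 496, py1_5 = 36, px0_6 = 188, py0_6 = 132, px0_7 = 140, py0_7 = 420, px1_7 = 224, py1_7 = 496, center_x_8 = 384, center_y_8 = 360, radius_8 = 36, center_x_9 = 372, center_y_9 = 272, radius_9 = 32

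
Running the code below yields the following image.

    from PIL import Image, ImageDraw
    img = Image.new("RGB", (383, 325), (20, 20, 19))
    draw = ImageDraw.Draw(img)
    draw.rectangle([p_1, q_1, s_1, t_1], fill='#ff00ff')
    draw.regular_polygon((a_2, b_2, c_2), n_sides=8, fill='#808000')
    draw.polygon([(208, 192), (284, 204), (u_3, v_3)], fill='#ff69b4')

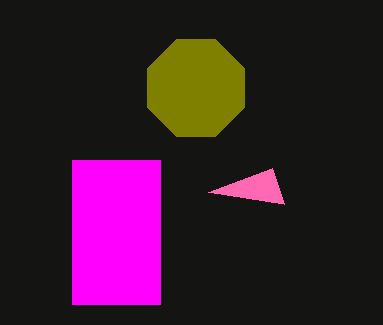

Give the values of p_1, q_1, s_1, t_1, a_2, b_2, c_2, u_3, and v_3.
p_1 = 72; q_1 = 160; s_1 = 160; t_1 = 304; a_2 = 196; b_2 = 88; c_2 = 52; u_3 = 272; v_3 = 168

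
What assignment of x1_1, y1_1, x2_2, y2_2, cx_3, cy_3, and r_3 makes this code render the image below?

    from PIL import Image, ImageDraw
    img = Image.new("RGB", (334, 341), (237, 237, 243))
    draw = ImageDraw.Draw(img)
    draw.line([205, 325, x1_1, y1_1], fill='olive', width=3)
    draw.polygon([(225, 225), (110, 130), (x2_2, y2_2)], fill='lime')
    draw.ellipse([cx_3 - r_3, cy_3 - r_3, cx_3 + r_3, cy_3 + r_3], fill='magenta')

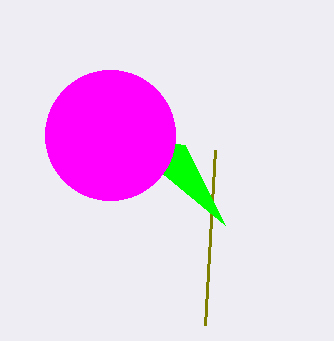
x1_1 = 215, y1_1 = 150, x2_2 = 185, y2_2 = 145, cx_3 = 110, cy_3 = 135, r_3 = 65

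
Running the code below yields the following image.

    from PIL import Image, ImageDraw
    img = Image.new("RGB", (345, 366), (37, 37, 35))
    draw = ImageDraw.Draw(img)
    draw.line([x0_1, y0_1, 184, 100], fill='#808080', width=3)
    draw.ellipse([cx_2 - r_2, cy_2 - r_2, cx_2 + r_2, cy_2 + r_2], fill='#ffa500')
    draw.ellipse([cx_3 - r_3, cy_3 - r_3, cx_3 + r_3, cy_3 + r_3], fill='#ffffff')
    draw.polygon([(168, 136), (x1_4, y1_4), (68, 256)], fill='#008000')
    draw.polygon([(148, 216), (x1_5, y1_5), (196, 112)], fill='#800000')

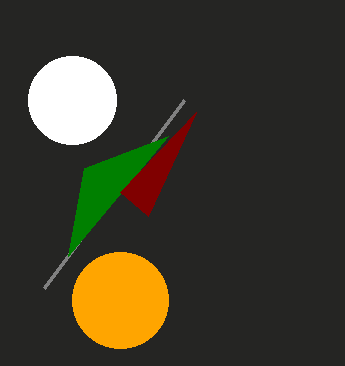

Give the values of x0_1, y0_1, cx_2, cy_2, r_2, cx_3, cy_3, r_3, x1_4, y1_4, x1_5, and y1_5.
x0_1 = 44; y0_1 = 288; cx_2 = 120; cy_2 = 300; r_2 = 48; cx_3 = 72; cy_3 = 100; r_3 = 44; x1_4 = 84; y1_4 = 168; x1_5 = 120; y1_5 = 192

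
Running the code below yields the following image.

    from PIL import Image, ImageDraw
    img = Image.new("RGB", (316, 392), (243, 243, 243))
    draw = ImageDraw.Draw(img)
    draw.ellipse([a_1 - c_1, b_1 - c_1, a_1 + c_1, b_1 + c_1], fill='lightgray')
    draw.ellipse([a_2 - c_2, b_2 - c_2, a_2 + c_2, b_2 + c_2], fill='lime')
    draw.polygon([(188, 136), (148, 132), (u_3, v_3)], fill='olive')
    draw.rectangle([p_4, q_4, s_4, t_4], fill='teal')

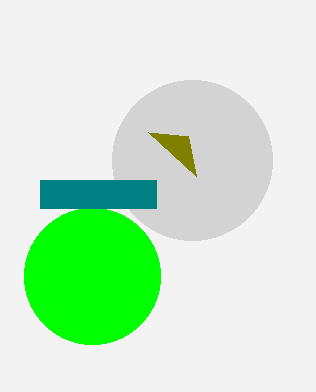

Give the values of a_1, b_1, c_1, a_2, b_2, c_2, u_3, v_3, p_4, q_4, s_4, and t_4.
a_1 = 192, b_1 = 160, c_1 = 80, a_2 = 92, b_2 = 276, c_2 = 68, u_3 = 196, v_3 = 176, p_4 = 40, q_4 = 180, s_4 = 156, t_4 = 208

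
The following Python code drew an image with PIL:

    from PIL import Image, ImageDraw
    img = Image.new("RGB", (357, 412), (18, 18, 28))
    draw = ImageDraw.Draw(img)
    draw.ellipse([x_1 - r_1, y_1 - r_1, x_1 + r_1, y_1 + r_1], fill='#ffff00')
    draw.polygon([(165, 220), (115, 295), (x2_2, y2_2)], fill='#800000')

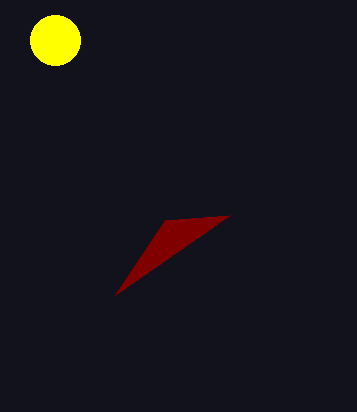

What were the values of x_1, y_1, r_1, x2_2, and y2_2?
x_1 = 55; y_1 = 40; r_1 = 25; x2_2 = 230; y2_2 = 215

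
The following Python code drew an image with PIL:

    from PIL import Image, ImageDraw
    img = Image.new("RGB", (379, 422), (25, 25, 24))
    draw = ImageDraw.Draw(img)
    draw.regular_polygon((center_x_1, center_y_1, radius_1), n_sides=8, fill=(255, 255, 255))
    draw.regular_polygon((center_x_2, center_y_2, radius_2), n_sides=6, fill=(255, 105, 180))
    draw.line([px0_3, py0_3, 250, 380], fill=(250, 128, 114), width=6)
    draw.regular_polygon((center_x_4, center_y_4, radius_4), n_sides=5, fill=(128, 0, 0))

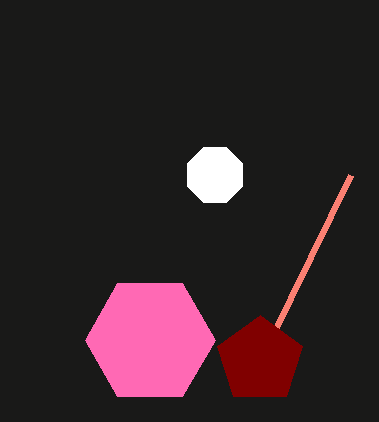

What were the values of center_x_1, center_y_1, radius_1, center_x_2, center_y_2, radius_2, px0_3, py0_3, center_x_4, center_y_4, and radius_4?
center_x_1 = 215, center_y_1 = 175, radius_1 = 30, center_x_2 = 150, center_y_2 = 340, radius_2 = 65, px0_3 = 350, py0_3 = 175, center_x_4 = 260, center_y_4 = 360, radius_4 = 45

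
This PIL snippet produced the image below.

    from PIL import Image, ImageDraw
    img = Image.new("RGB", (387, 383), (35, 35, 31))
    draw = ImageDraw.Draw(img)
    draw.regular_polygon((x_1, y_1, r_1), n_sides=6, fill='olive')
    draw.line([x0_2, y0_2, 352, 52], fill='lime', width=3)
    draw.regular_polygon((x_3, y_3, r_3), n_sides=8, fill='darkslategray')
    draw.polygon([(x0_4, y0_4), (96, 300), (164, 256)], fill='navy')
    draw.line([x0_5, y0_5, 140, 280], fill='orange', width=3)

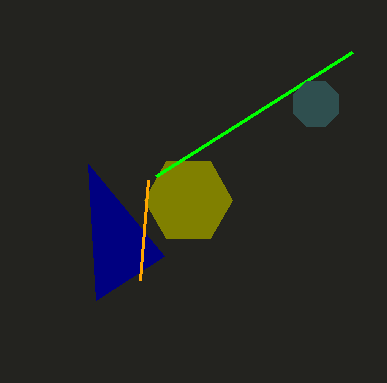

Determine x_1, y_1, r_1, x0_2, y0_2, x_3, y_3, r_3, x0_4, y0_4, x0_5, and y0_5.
x_1 = 188, y_1 = 200, r_1 = 44, x0_2 = 156, y0_2 = 176, x_3 = 316, y_3 = 104, r_3 = 24, x0_4 = 88, y0_4 = 164, x0_5 = 148, y0_5 = 180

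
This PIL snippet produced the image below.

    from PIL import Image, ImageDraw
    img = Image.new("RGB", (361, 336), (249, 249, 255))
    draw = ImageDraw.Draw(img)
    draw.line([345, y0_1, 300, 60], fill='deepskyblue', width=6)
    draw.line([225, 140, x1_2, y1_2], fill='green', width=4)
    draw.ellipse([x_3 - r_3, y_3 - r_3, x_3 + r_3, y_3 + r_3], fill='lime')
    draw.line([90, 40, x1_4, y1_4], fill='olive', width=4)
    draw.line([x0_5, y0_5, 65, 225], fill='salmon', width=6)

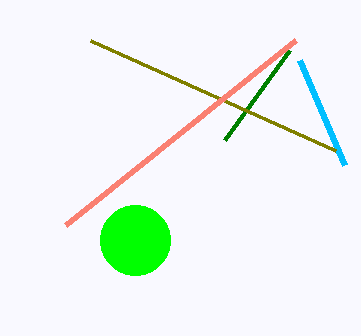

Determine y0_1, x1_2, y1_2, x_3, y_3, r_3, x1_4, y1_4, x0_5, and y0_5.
y0_1 = 165, x1_2 = 290, y1_2 = 50, x_3 = 135, y_3 = 240, r_3 = 35, x1_4 = 335, y1_4 = 150, x0_5 = 295, y0_5 = 40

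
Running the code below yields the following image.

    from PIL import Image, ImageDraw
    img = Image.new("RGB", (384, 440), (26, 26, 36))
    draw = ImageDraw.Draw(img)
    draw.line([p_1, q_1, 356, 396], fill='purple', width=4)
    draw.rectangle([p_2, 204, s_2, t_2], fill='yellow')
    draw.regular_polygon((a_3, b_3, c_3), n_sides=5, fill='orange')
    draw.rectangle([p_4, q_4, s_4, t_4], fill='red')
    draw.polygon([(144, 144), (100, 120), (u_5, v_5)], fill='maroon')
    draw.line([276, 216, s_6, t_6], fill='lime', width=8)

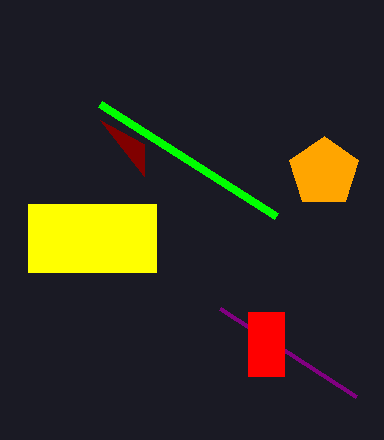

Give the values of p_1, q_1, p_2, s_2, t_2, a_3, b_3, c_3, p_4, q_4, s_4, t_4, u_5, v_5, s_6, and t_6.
p_1 = 220; q_1 = 308; p_2 = 28; s_2 = 156; t_2 = 272; a_3 = 324; b_3 = 172; c_3 = 36; p_4 = 248; q_4 = 312; s_4 = 284; t_4 = 376; u_5 = 144; v_5 = 176; s_6 = 100; t_6 = 104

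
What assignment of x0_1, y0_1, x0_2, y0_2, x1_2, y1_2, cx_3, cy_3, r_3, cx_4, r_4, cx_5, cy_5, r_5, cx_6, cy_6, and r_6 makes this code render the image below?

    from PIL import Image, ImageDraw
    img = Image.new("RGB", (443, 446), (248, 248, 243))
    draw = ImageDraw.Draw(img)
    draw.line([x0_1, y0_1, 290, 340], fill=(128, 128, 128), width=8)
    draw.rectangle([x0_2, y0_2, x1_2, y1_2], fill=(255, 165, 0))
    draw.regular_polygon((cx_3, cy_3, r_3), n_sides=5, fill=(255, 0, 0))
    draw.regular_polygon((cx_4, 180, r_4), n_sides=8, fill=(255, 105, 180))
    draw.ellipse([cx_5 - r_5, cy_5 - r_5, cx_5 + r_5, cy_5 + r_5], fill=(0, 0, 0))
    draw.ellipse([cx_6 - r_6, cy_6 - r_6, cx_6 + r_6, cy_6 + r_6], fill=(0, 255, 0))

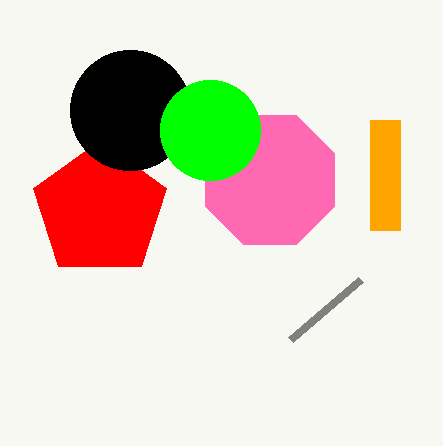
x0_1 = 360, y0_1 = 280, x0_2 = 370, y0_2 = 120, x1_2 = 400, y1_2 = 230, cx_3 = 100, cy_3 = 210, r_3 = 70, cx_4 = 270, r_4 = 70, cx_5 = 130, cy_5 = 110, r_5 = 60, cx_6 = 210, cy_6 = 130, r_6 = 50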